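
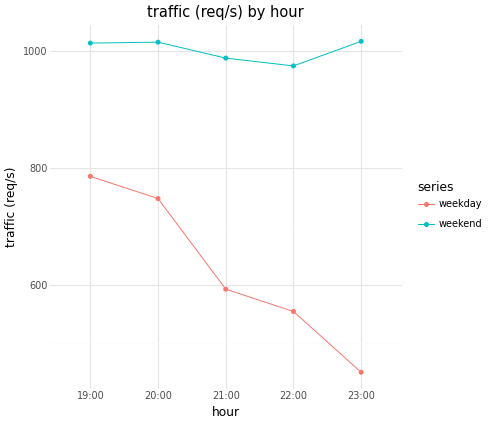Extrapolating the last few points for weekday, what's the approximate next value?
≈ 375

Last three: 600, 550, 450 → slope ≈ -75/step → next ≈ 375.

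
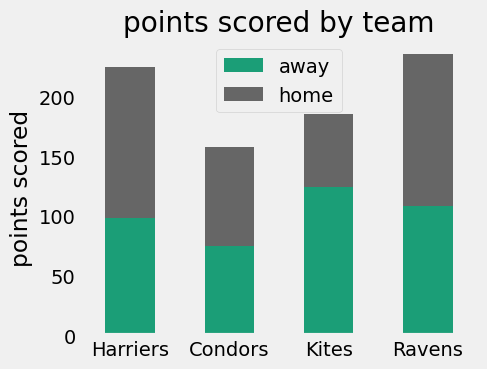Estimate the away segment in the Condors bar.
away top ≈ 80, bottom ≈ 0; segment ≈ 80.

≈ 80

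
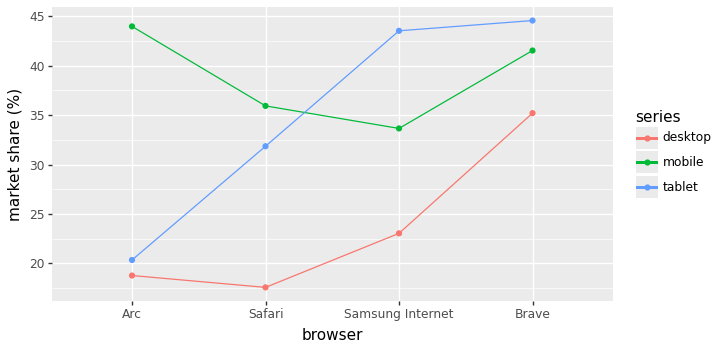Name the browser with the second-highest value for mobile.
Brave

Top 3 for mobile: Arc ≈ 45, Brave ≈ 40, Safari ≈ 35.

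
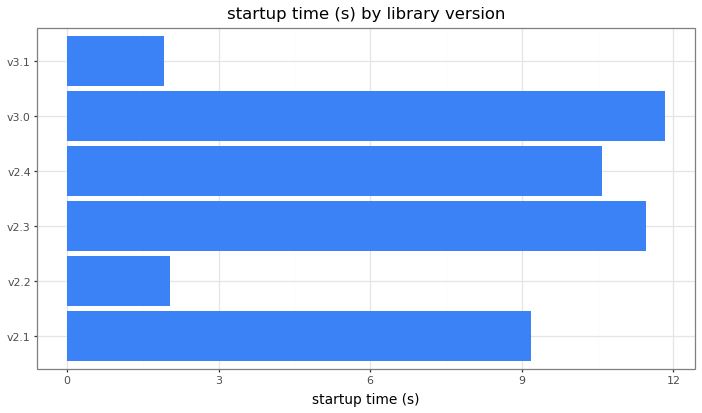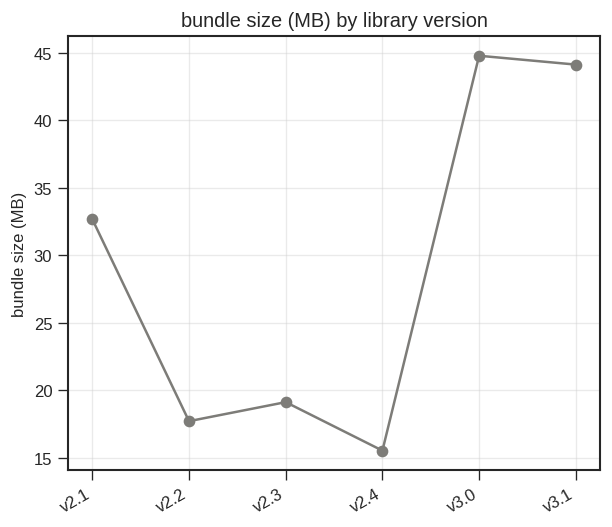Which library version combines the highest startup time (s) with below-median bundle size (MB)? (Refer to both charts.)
Chart 2 median bundle size (MB) ≈ 25; below-median library versions: v2.2, v2.3, v2.4. Among those, v2.3 has the highest startup time (s) (≈ 12).

v2.3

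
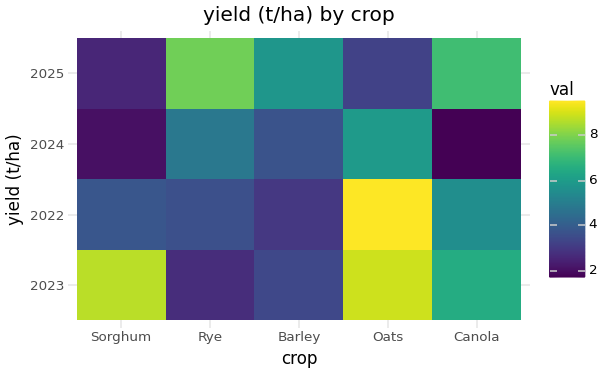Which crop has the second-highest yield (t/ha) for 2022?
Canola

Top 3 for 2022: Oats ≈ 10, Canola ≈ 6, Sorghum ≈ 4.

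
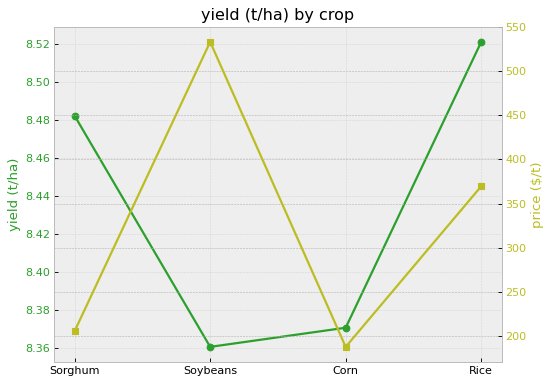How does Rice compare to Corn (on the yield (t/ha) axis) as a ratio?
≈ 1.02×

Rice ≈ 8.52, Corn ≈ 8.38; 8.52/8.38 ≈ 1.02.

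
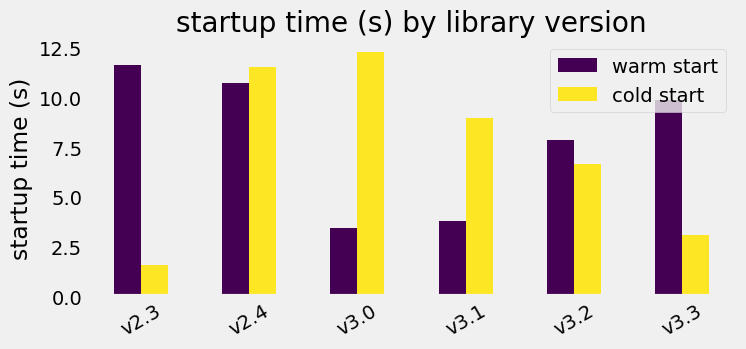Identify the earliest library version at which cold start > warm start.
v2.4

v2.3: cold start ≈ 2 vs warm start ≈ 12 (not yet); v2.4: cold start ≈ 12 vs warm start ≈ 10 (first crossover).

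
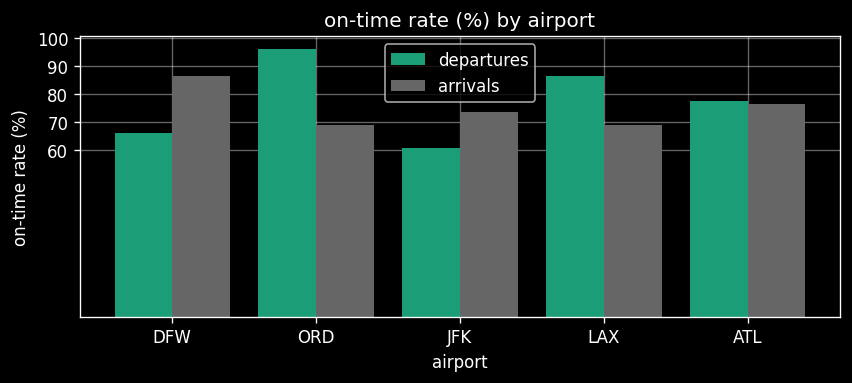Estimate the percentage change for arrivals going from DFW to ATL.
≈ -11.1%

DFW ≈ 90, ATL ≈ 80; (80 − 90) / 90 ≈ -11.1%.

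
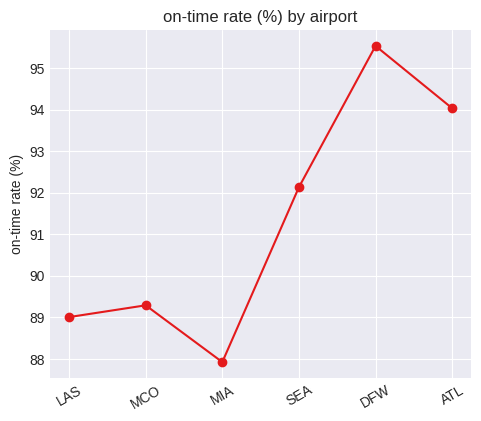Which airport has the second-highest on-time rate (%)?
ATL

Top 3: DFW ≈ 96, ATL ≈ 94, SEA ≈ 92.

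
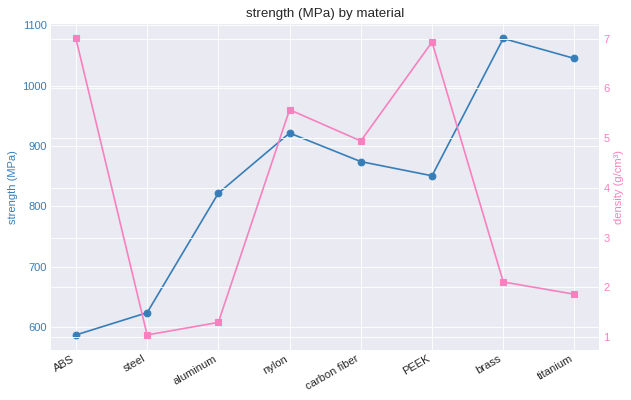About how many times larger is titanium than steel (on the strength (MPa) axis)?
≈ 1.75×

titanium ≈ 1050, steel ≈ 600; 1050/600 ≈ 1.75.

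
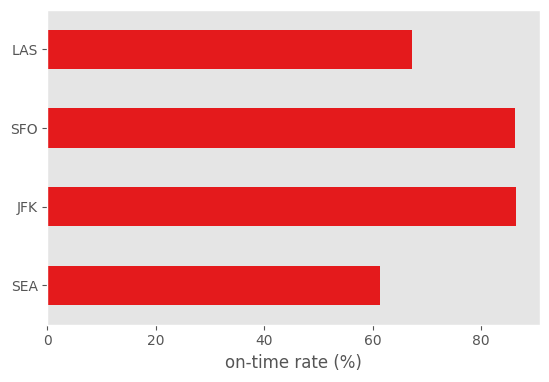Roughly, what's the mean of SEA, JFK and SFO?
(60 + 90 + 90) / 3 ≈ 80.

≈ 80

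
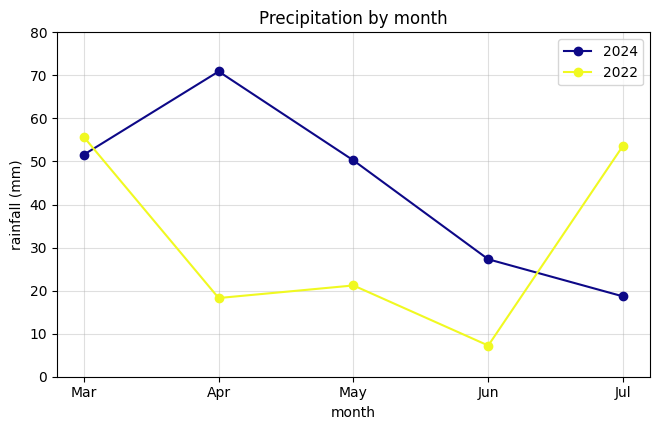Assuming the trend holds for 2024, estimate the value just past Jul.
Last three: 50, 30, 20 → slope ≈ -15/step → next ≈ 5.

≈ 5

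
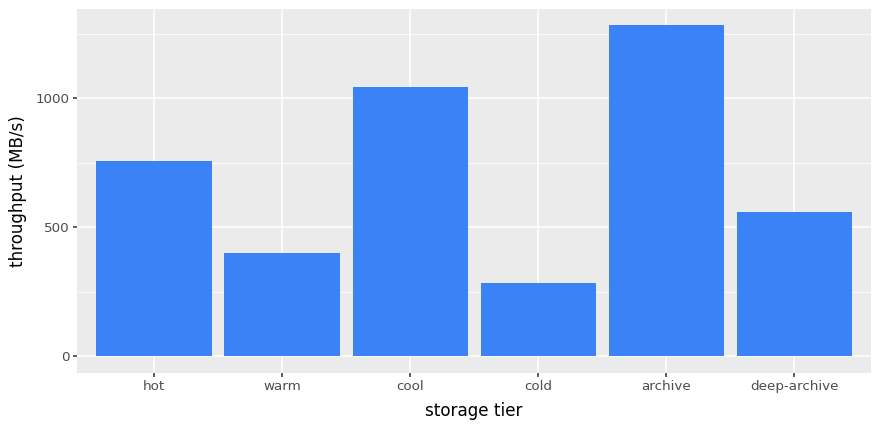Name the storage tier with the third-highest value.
Top 4: archive ≈ 1200, cool ≈ 1000, hot ≈ 800, deep-archive ≈ 600.

hot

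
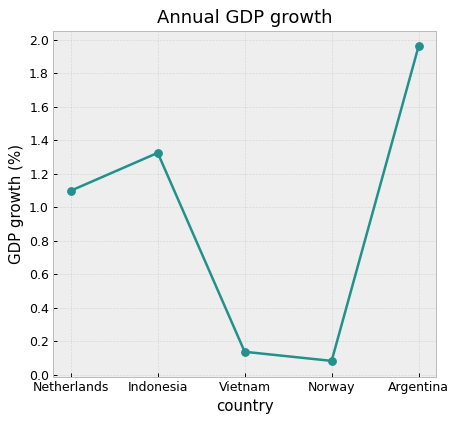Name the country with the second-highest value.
Indonesia

Top 3: Argentina ≈ 2.0, Indonesia ≈ 1.4, Netherlands ≈ 1.0.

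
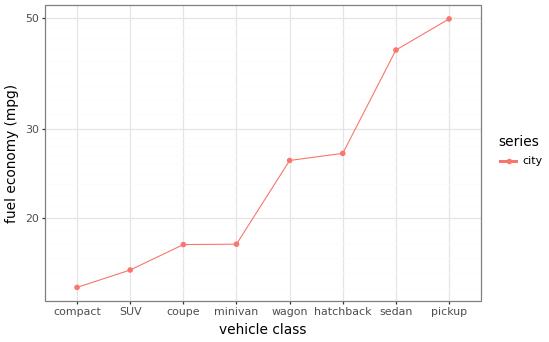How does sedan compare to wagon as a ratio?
sedan ≈ 45, wagon ≈ 25; 45/25 ≈ 1.8.

≈ 1.8×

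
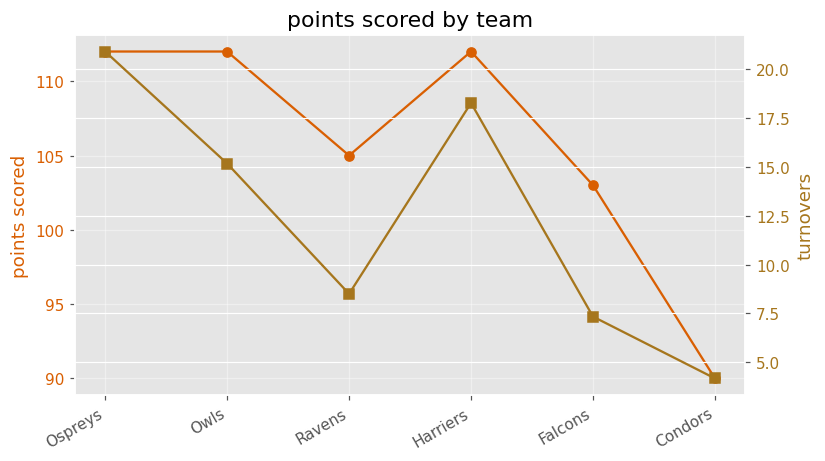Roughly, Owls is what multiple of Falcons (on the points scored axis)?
Owls ≈ 112, Falcons ≈ 104; 112/104 ≈ 1.08.

≈ 1.08×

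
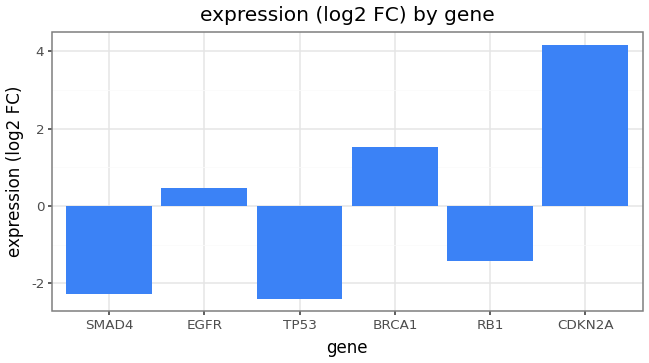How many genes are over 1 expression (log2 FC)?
Above 1: BRCA1, CDKN2A.

2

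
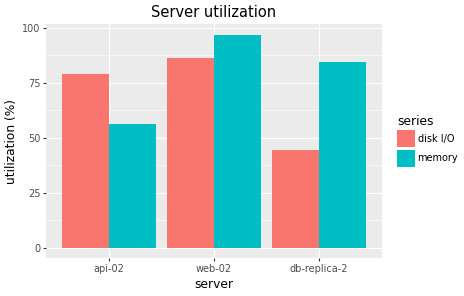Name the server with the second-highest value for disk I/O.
api-02

Top 3 for disk I/O: web-02 ≈ 90, api-02 ≈ 80, db-replica-2 ≈ 40.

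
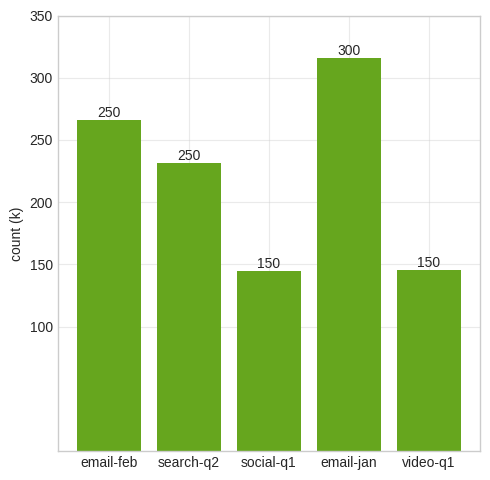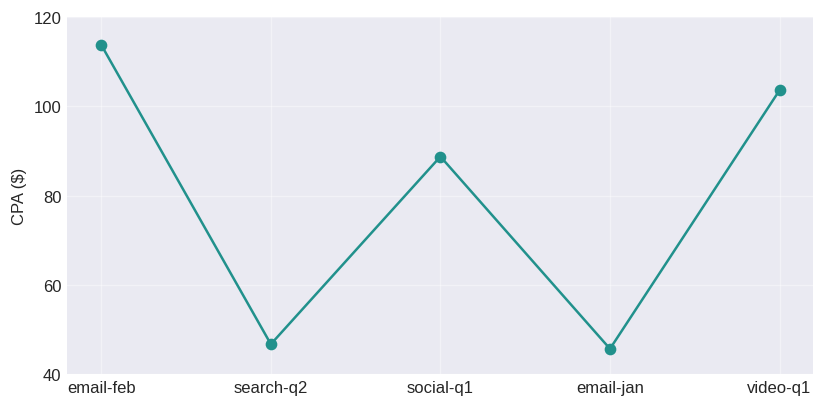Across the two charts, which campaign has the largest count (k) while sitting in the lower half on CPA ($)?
email-jan

Chart 2 median CPA ($) ≈ 80; below-median campaigns: search-q2, email-jan. Among those, email-jan has the highest count (k) (≈ 300).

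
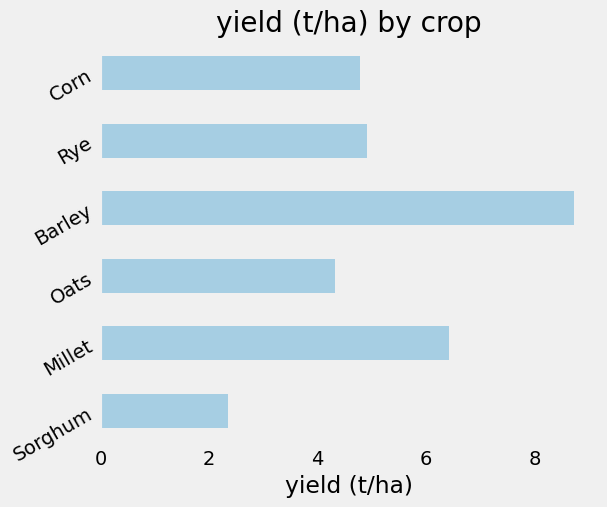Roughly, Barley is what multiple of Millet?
≈ 1.5×

Barley ≈ 9, Millet ≈ 6; 9/6 ≈ 1.5.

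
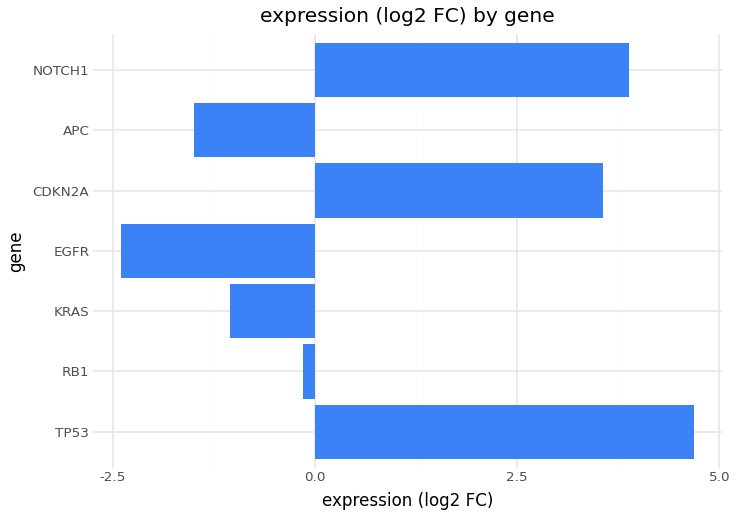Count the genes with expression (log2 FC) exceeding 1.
3

Above 1: TP53, CDKN2A, NOTCH1.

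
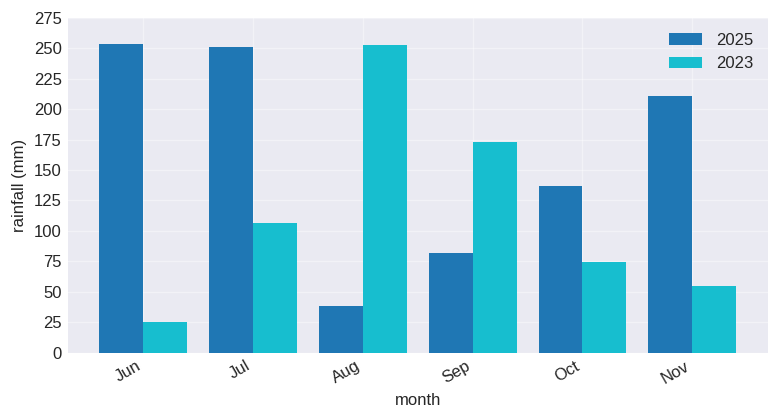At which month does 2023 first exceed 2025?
Aug

Jul: 2023 ≈ 100 vs 2025 ≈ 250 (not yet); Aug: 2023 ≈ 250 vs 2025 ≈ 50 (first crossover).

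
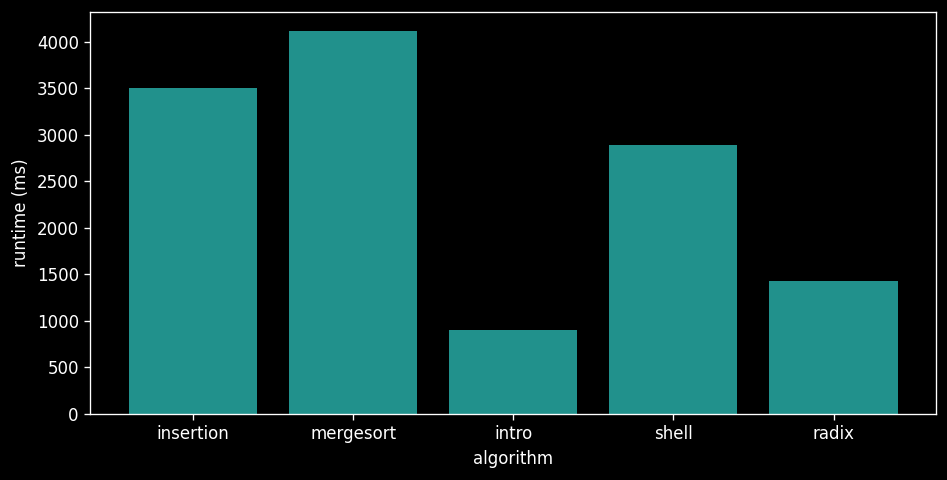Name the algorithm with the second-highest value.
insertion

Top 3: mergesort ≈ 4000, insertion ≈ 3500, shell ≈ 3000.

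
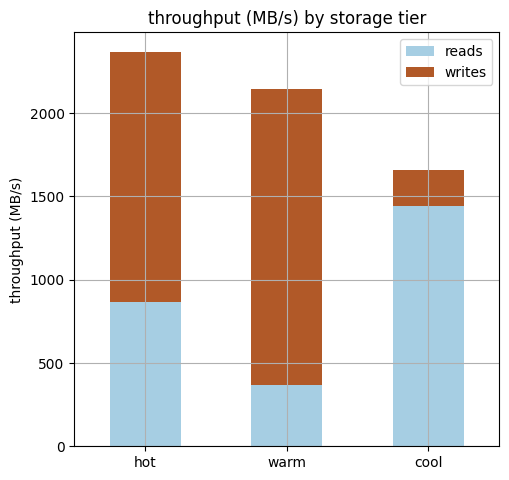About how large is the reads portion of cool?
reads top ≈ 1400, bottom ≈ 0; segment ≈ 1400.

≈ 1400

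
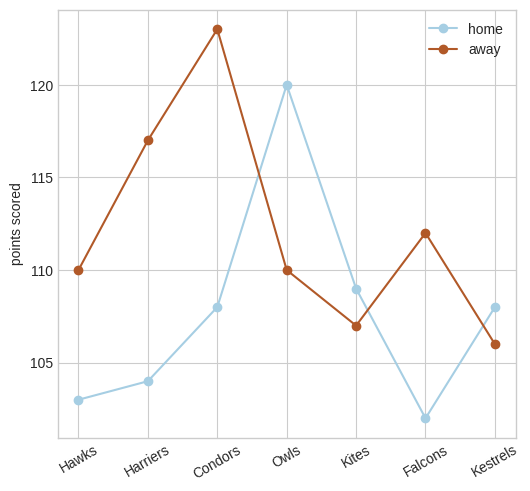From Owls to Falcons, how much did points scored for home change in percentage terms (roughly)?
Owls ≈ 120, Falcons ≈ 102; (102 − 120) / 120 ≈ -15%.

≈ -15%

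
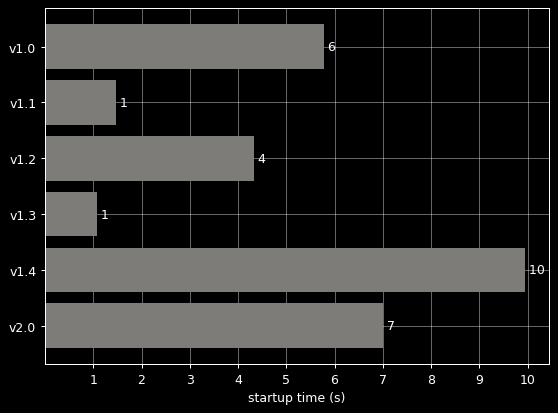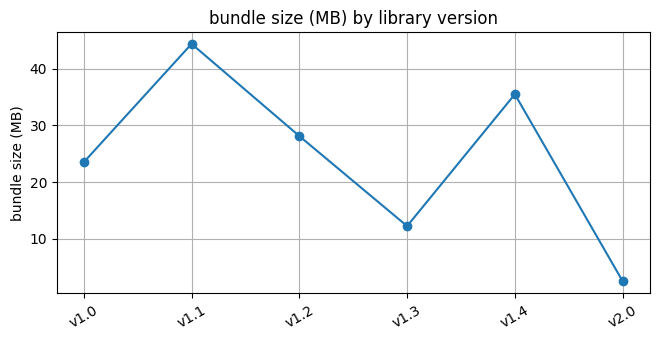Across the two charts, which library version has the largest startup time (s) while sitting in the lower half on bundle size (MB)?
v2.0

Chart 2 median bundle size (MB) ≈ 25; below-median library versions: v1.0, v1.3, v2.0. Among those, v2.0 has the highest startup time (s) (≈ 7).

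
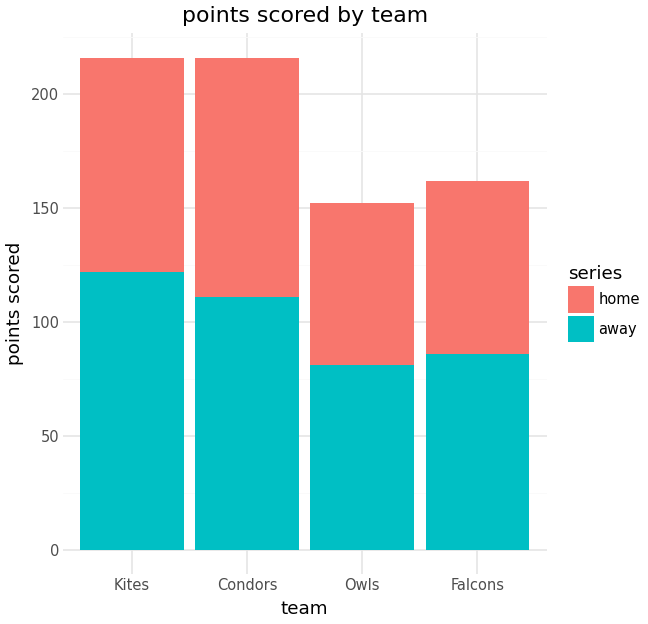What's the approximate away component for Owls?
away top ≈ 80, bottom ≈ 0; segment ≈ 80.

≈ 80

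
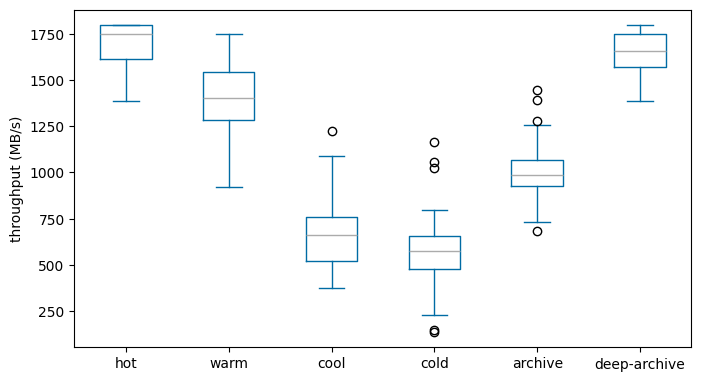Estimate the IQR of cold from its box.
≈ 200

Q3 ≈ 700, Q1 ≈ 500; IQR ≈ 200.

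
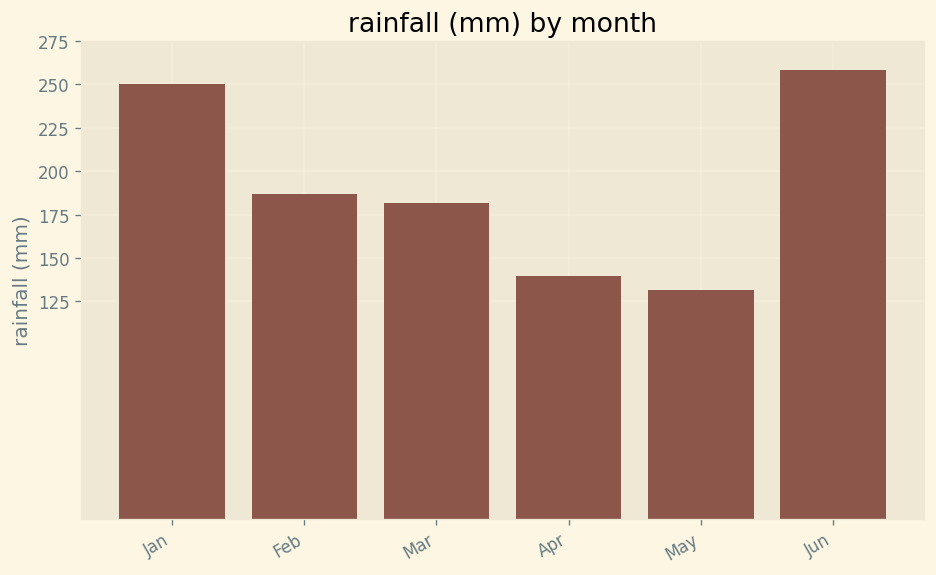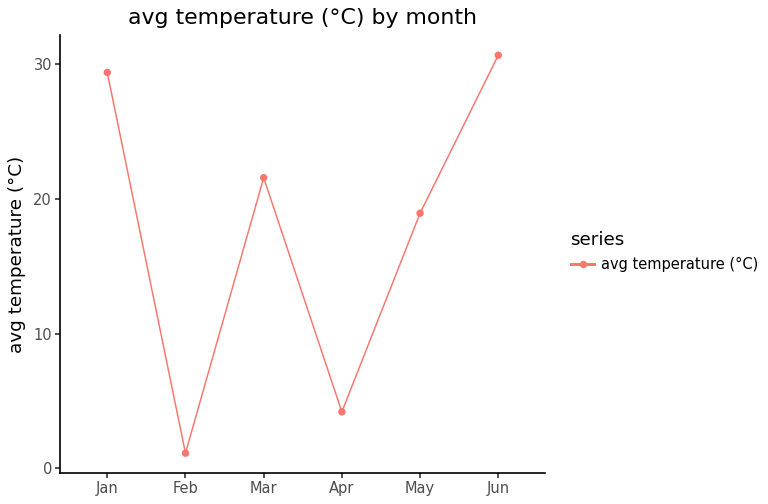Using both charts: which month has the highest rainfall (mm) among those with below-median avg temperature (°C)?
Feb

Chart 2 median avg temperature (°C) ≈ 20; below-median months: Feb, Apr, May. Among those, Feb has the highest rainfall (mm) (≈ 175).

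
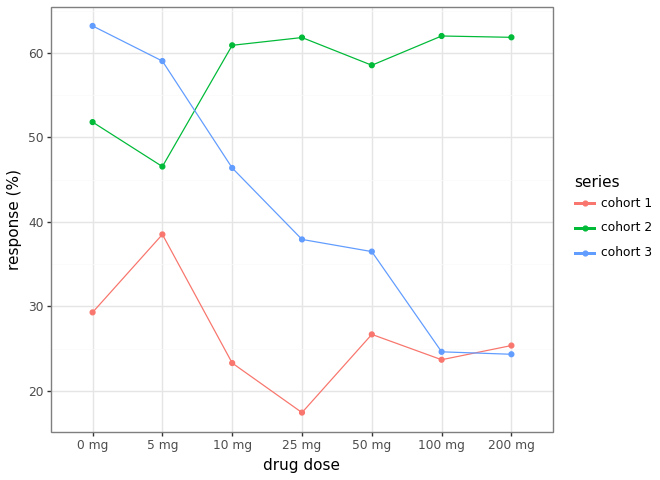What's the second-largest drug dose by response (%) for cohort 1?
0 mg

Top 3 for cohort 1: 5 mg ≈ 40, 0 mg ≈ 30, 50 mg ≈ 25.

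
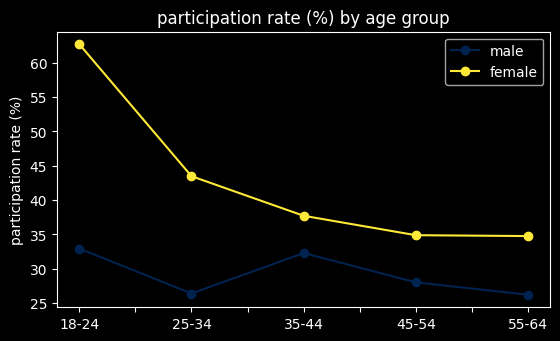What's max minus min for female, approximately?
≈ 30

Max 18-24 ≈ 65, min 55-64 ≈ 35; range ≈ 30.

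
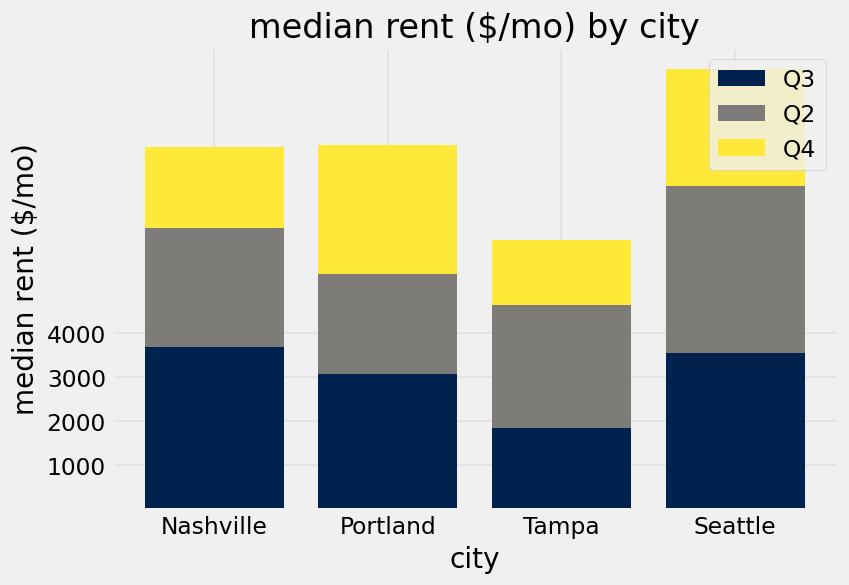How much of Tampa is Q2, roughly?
≈ 3000

Q2 top ≈ 5000, bottom ≈ 2000; segment ≈ 3000.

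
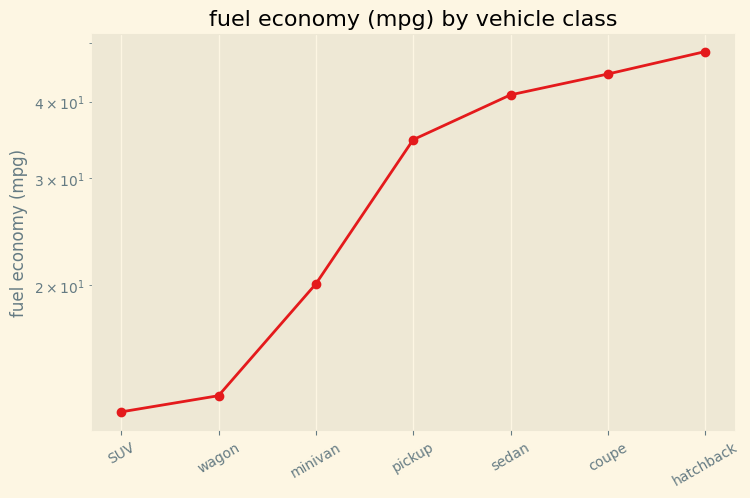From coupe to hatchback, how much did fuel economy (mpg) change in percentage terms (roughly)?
≈ +11.1%

coupe ≈ 45, hatchback ≈ 50; (50 − 45) / 45 ≈ +11.1%.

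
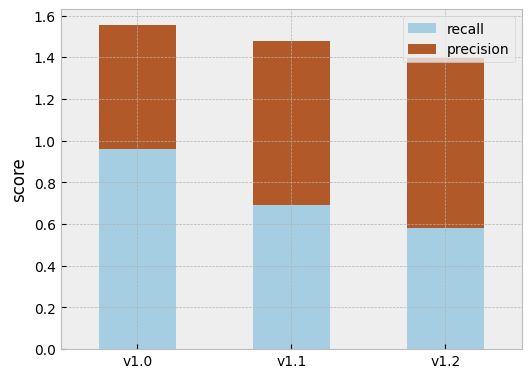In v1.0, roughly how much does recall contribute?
recall top ≈ 1.0, bottom ≈ 0.0; segment ≈ 1.0.

≈ 1.0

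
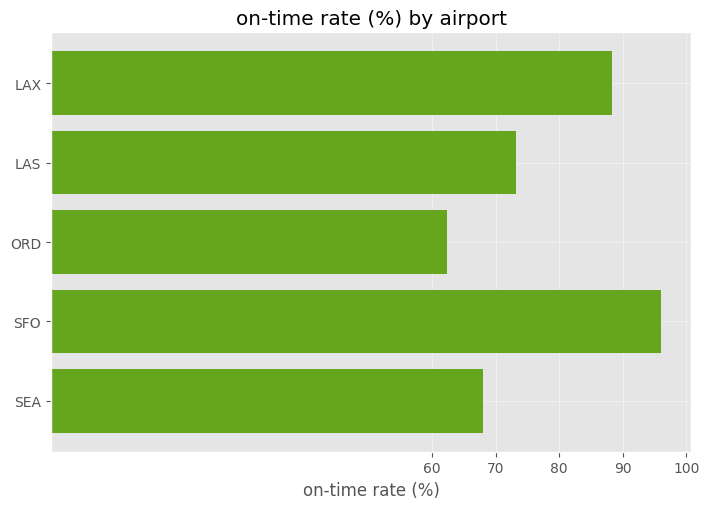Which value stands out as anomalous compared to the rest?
SFO

SFO ≈ 100; the rest sit between ≈ 60 and ≈ 90.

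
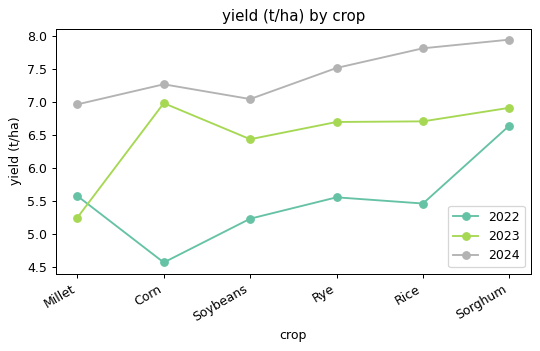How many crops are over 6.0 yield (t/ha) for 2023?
5

Above 6.0: Corn, Soybeans, Rye, Rice, Sorghum.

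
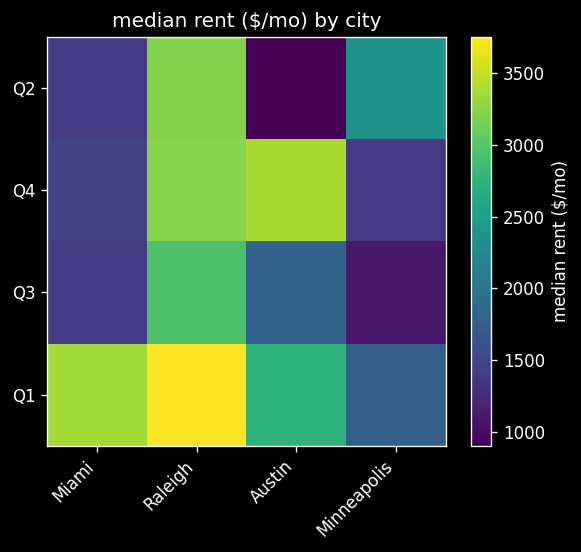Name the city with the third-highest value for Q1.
Top 4 for Q1: Raleigh ≈ 4000, Miami ≈ 3500, Austin ≈ 3000, Minneapolis ≈ 1500.

Austin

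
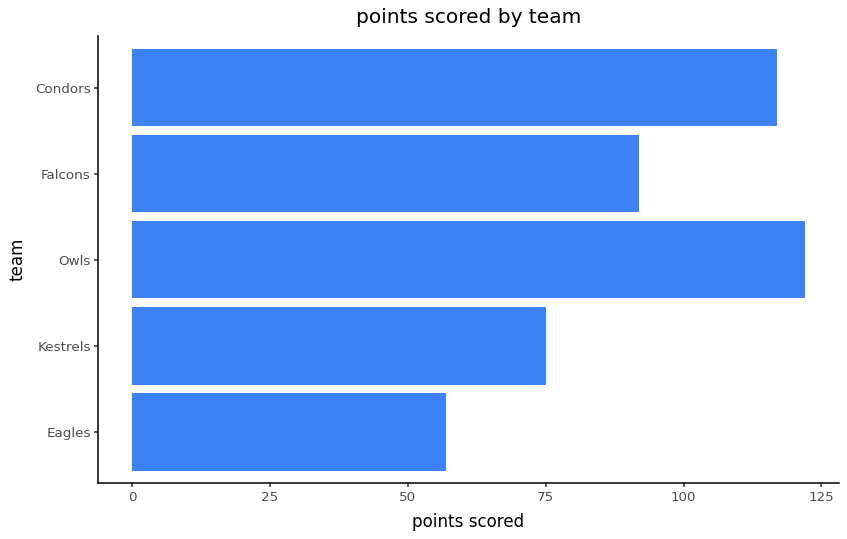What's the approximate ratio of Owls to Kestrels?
Owls ≈ 120, Kestrels ≈ 80; 120/80 ≈ 1.5.

≈ 1.5×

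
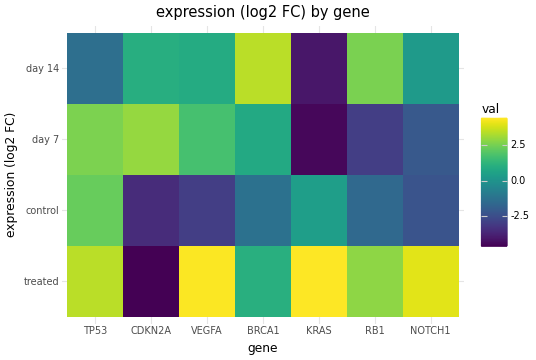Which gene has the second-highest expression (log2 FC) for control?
KRAS

Top 3 for control: TP53 ≈ 2, KRAS ≈ 0, BRCA1 ≈ -1.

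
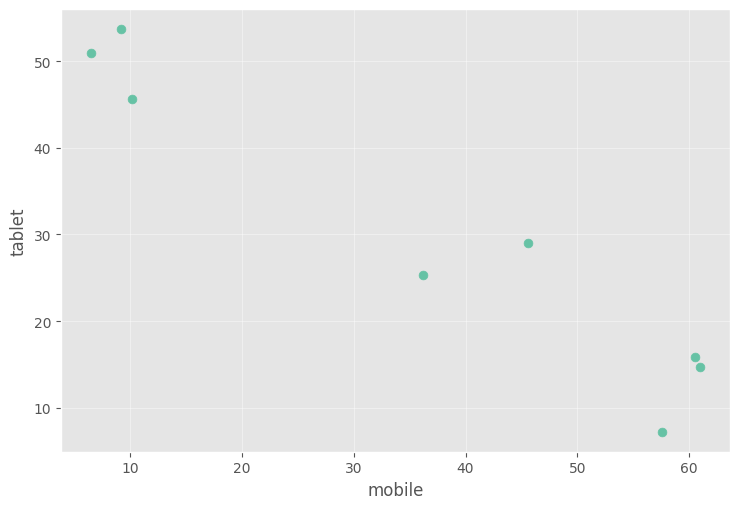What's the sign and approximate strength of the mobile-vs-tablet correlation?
negative, strong

Points are negatively correlated; strong (|r| ≈ 1.0).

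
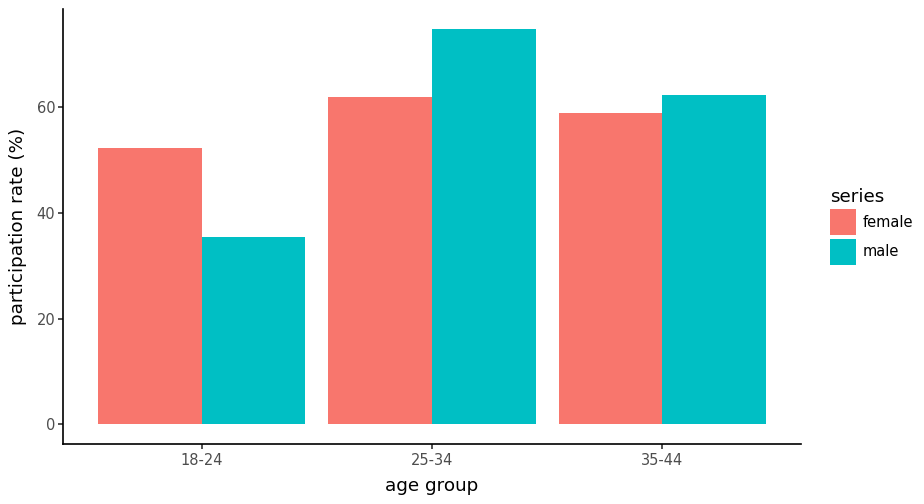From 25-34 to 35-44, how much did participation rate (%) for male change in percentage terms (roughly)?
≈ -14.3%

25-34 ≈ 70, 35-44 ≈ 60; (60 − 70) / 70 ≈ -14.3%.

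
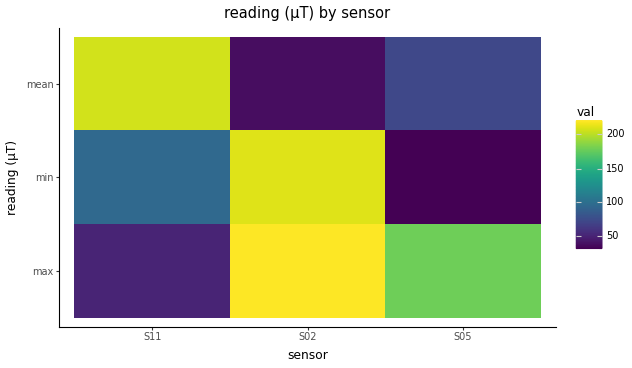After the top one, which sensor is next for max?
S05

Top 3 for max: S02 ≈ 220, S05 ≈ 180, S11 ≈ 60.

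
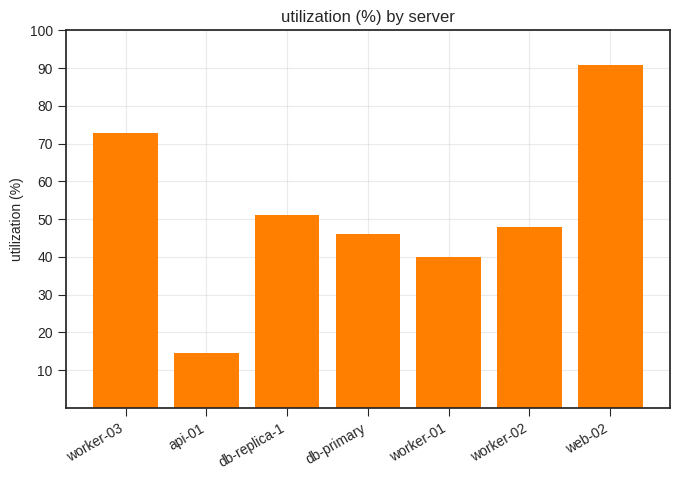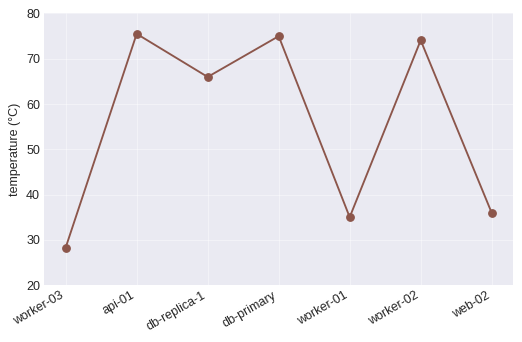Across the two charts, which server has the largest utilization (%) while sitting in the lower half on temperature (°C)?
Chart 2 median temperature (°C) ≈ 70; below-median servers: worker-03, worker-01, web-02. Among those, web-02 has the highest utilization (%) (≈ 90).

web-02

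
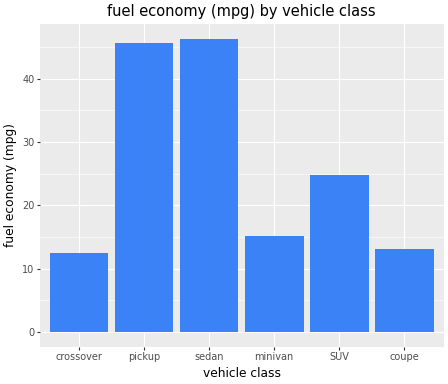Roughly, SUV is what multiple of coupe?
SUV ≈ 25, coupe ≈ 15; 25/15 ≈ 1.67.

≈ 1.67×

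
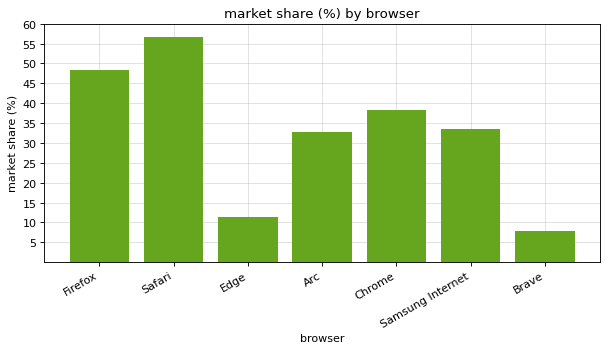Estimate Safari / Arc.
Safari ≈ 55, Arc ≈ 35; 55/35 ≈ 1.57.

≈ 1.57×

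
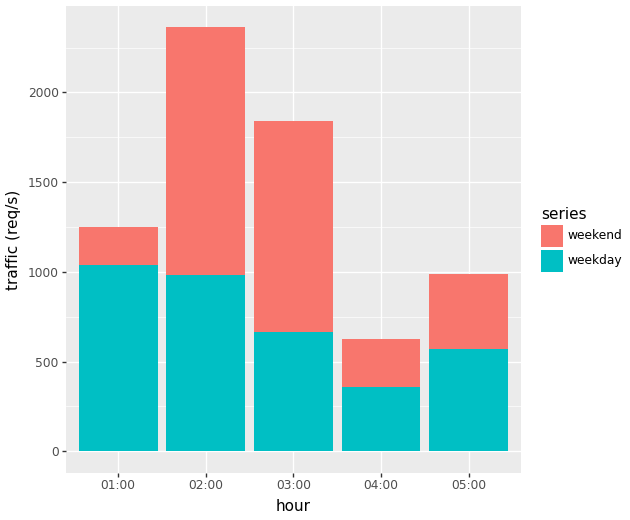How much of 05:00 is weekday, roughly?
≈ 600

weekday top ≈ 600, bottom ≈ 0; segment ≈ 600.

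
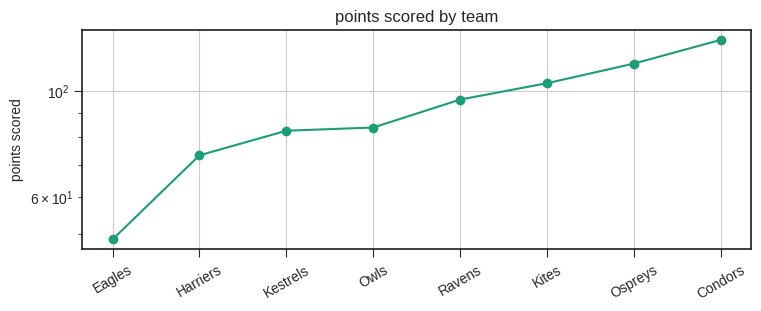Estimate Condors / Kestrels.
≈ 1.62×

Condors ≈ 130, Kestrels ≈ 80; 130/80 ≈ 1.62.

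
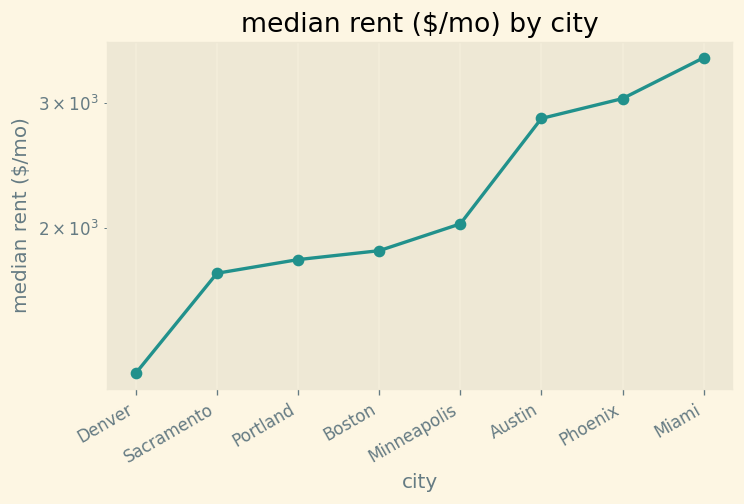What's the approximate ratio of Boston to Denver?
Boston ≈ 1800, Denver ≈ 1200; 1800/1200 ≈ 1.5.

≈ 1.5×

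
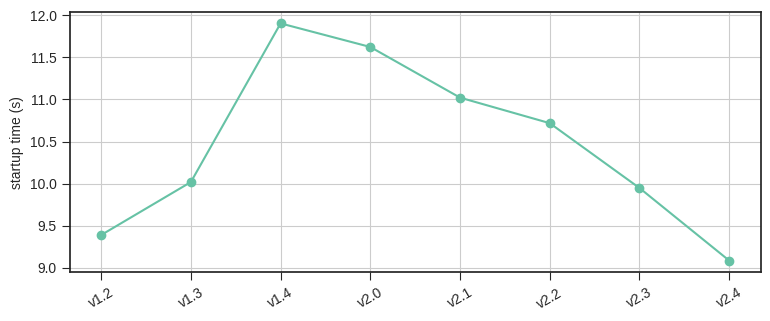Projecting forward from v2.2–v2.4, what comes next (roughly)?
≈ 8.25

Last three: 10.5, 10.0, 9.0 → slope ≈ -0.75/step → next ≈ 8.25.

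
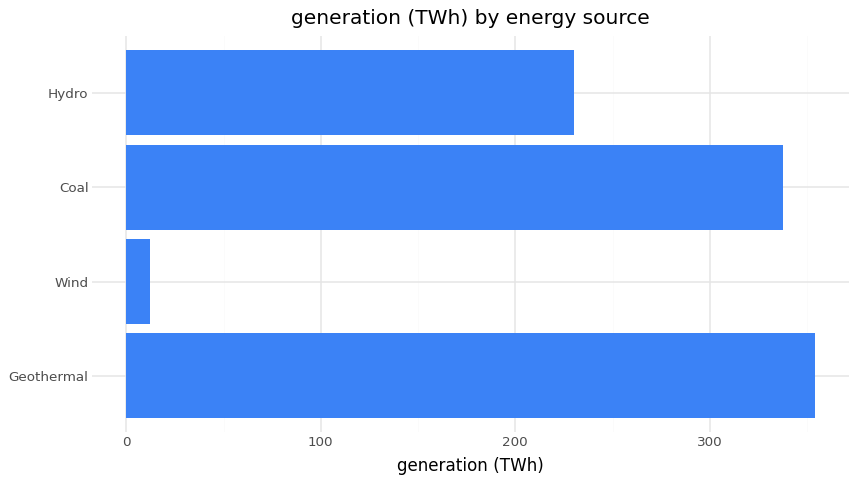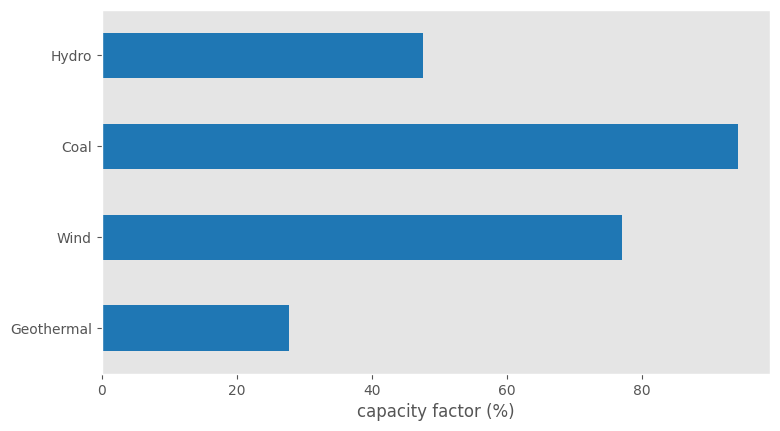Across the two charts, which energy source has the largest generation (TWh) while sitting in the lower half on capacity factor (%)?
Geothermal

Chart 2 median capacity factor (%) ≈ 60; below-median energy sources: Geothermal, Hydro. Among those, Geothermal has the highest generation (TWh) (≈ 350).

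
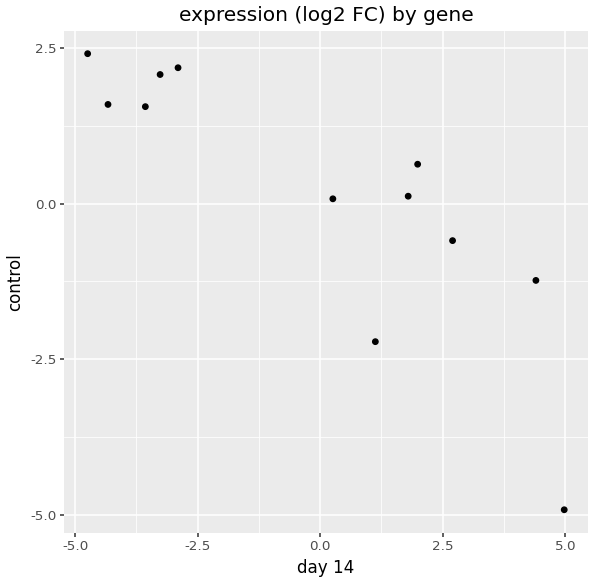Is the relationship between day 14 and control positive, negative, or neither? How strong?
Points are negatively correlated; strong (|r| ≈ 0.8).

negative, strong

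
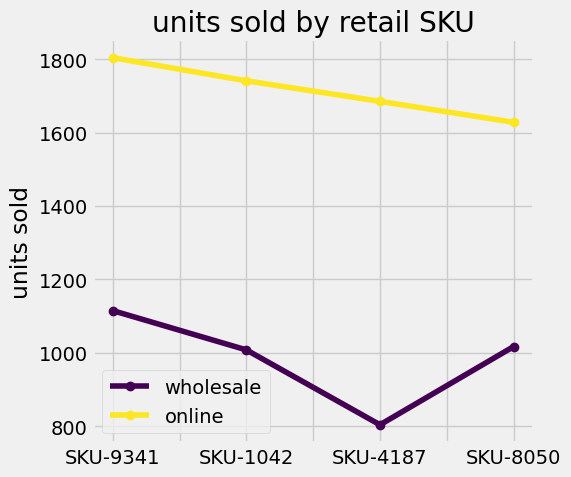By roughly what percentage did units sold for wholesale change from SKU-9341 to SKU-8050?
SKU-9341 ≈ 1100, SKU-8050 ≈ 1000; (1000 − 1100) / 1100 ≈ -9.1%.

≈ -9.1%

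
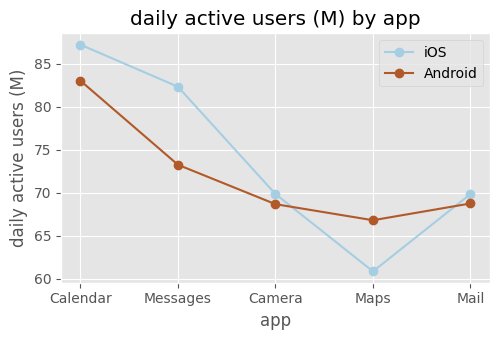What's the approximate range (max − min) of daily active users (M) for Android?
≈ 20

Max Calendar ≈ 85, min Maps ≈ 65; range ≈ 20.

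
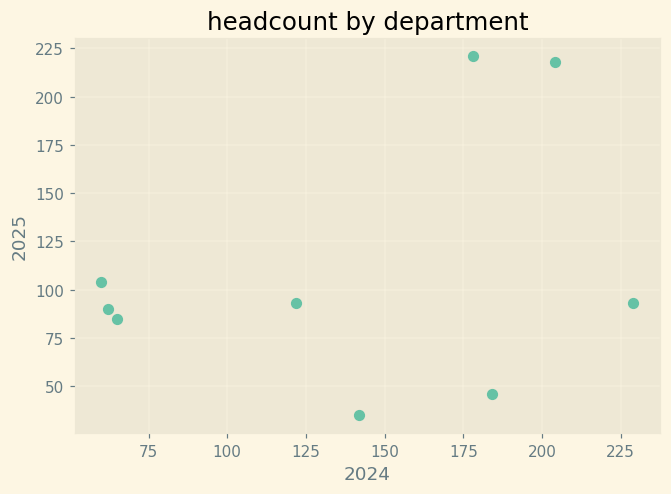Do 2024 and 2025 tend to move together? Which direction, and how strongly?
positive, weak

Points are positively correlated; weak (|r| ≈ 0.3).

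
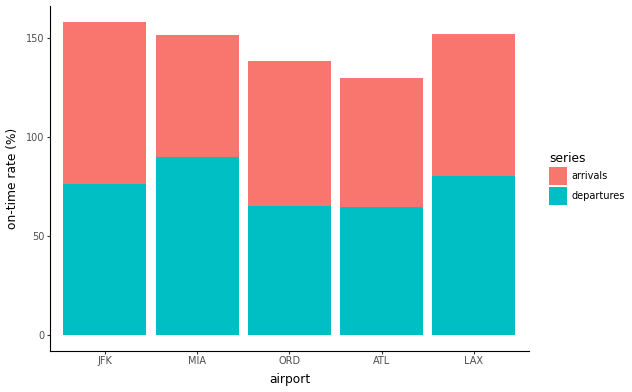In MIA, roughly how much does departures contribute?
departures top ≈ 100, bottom ≈ 0; segment ≈ 100.

≈ 100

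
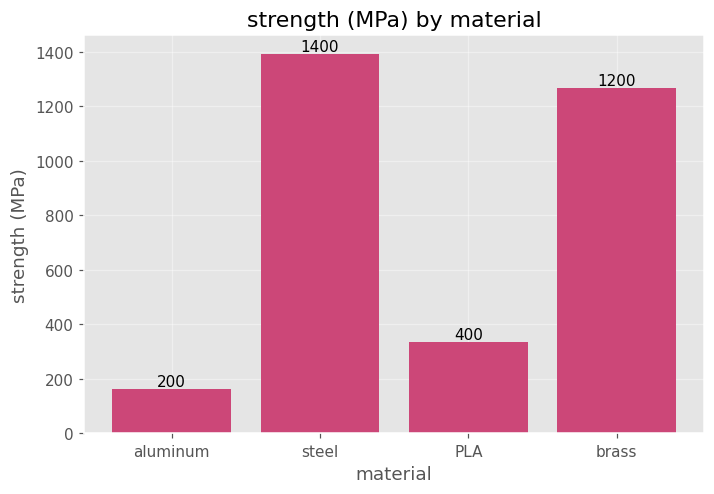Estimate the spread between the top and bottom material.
Max steel ≈ 1400, min aluminum ≈ 200; range ≈ 1200.

≈ 1200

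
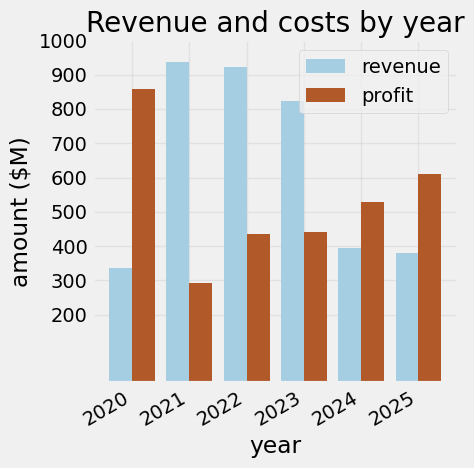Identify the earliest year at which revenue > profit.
2021

2020: revenue ≈ 300 vs profit ≈ 900 (not yet); 2021: revenue ≈ 900 vs profit ≈ 300 (first crossover).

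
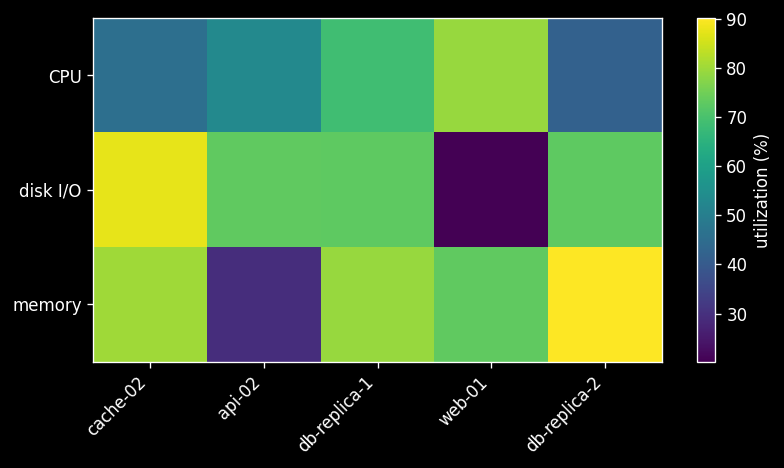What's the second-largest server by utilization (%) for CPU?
Top 3 for CPU: web-01 ≈ 80, db-replica-1 ≈ 70, api-02 ≈ 50.

db-replica-1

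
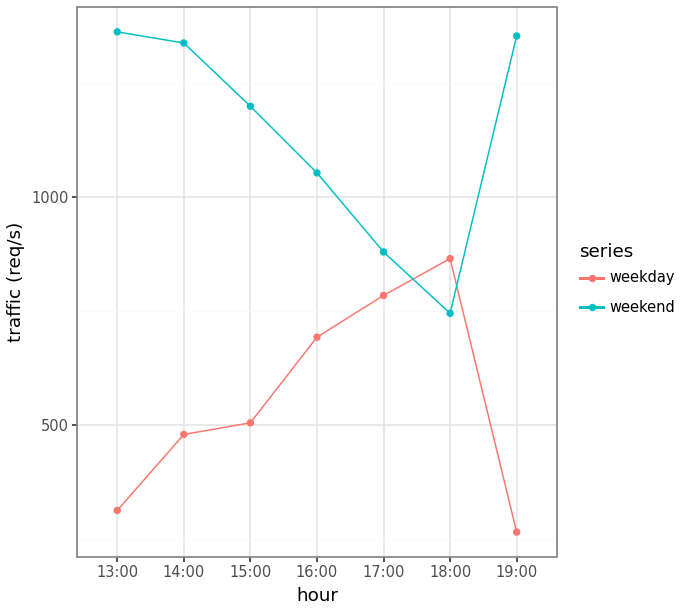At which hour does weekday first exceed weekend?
18:00

17:00: weekday ≈ 800 vs weekend ≈ 900 (not yet); 18:00: weekday ≈ 900 vs weekend ≈ 700 (first crossover).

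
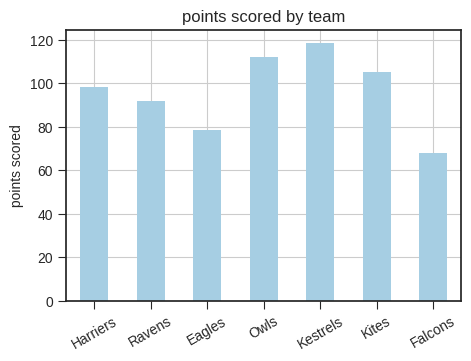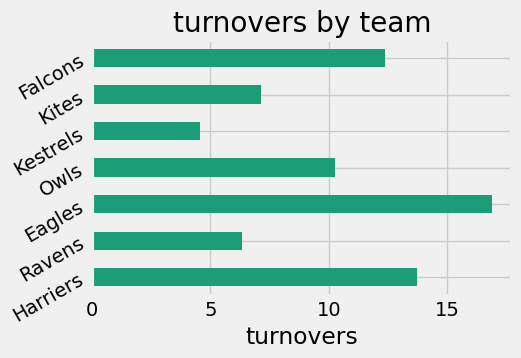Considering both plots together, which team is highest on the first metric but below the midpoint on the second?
Kestrels

Chart 2 median turnovers ≈ 10; below-median teams: Ravens, Kestrels, Kites. Among those, Kestrels has the highest points scored (≈ 120).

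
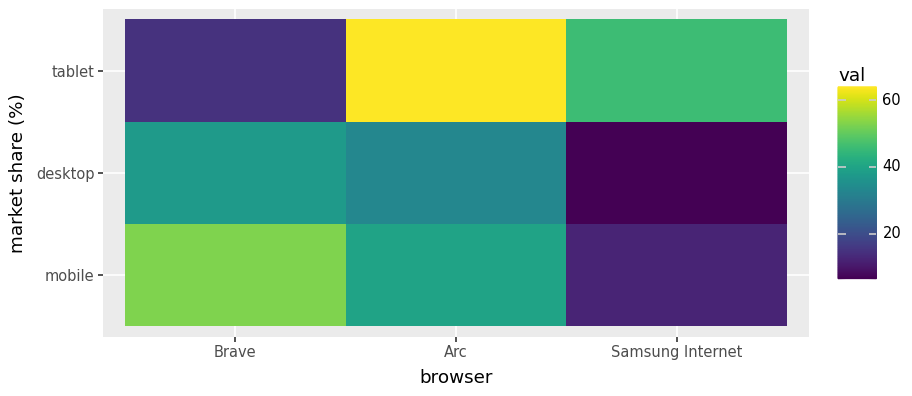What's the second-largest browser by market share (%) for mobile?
Arc

Top 3 for mobile: Brave ≈ 55, Arc ≈ 40, Samsung Internet ≈ 10.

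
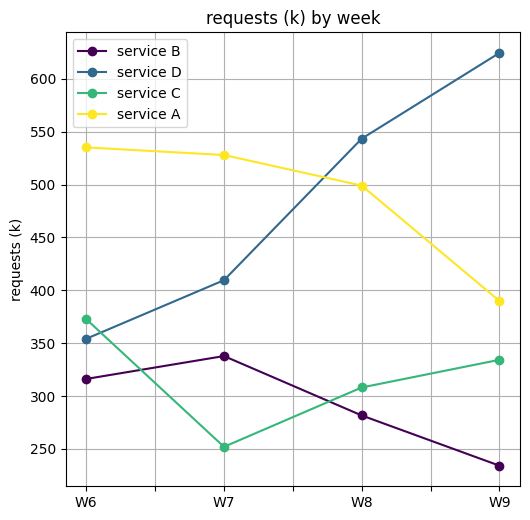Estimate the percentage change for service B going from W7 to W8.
≈ -14.3%

W7 ≈ 350, W8 ≈ 300; (300 − 350) / 350 ≈ -14.3%.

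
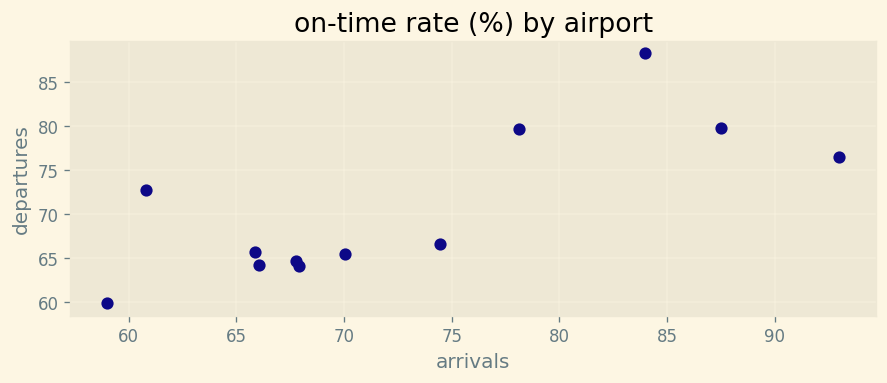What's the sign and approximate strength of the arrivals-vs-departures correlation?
positive, strong

Points are positively correlated; strong (|r| ≈ 0.8).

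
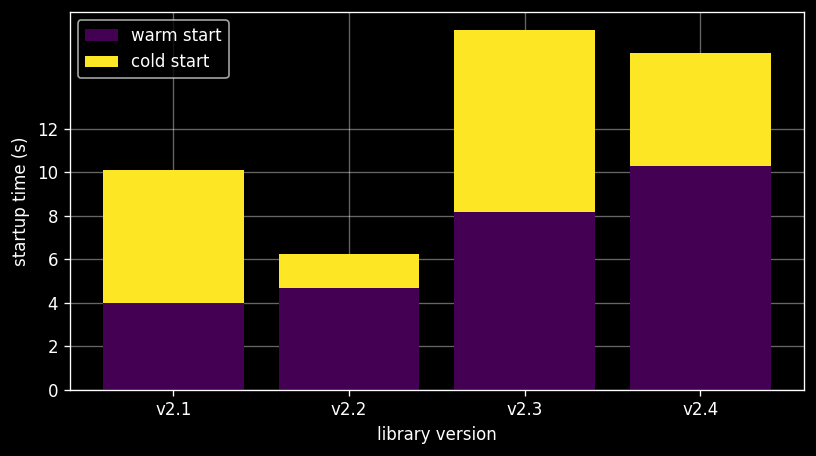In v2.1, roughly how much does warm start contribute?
≈ 4

warm start top ≈ 4, bottom ≈ 0; segment ≈ 4.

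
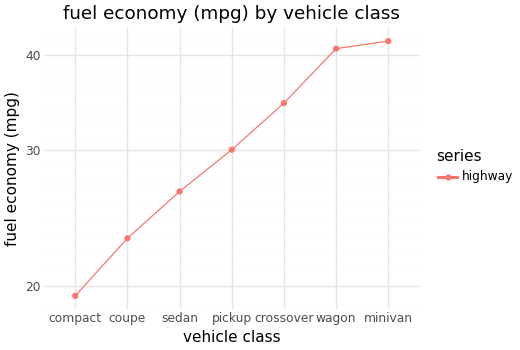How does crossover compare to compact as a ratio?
crossover ≈ 34, compact ≈ 20; 34/20 ≈ 1.7.

≈ 1.7×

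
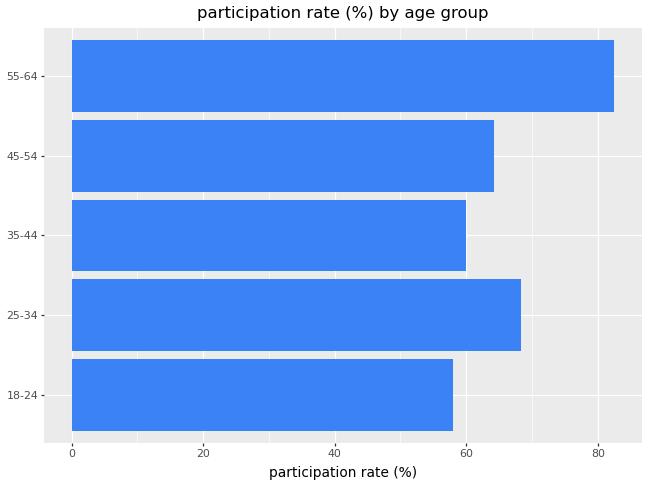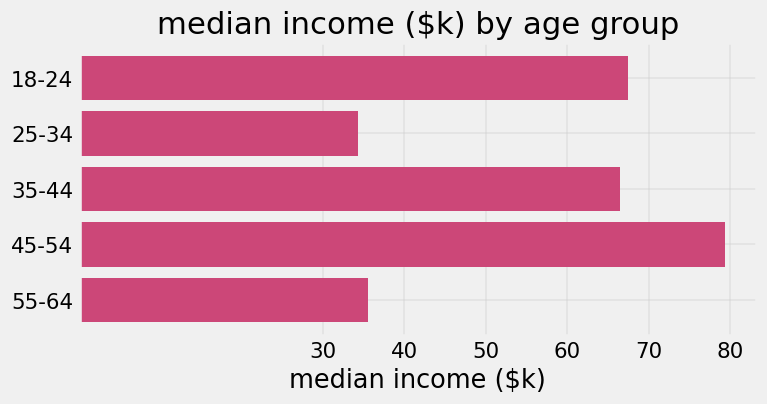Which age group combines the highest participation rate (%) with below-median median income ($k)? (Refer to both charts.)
55-64

Chart 2 median median income ($k) ≈ 70; below-median age groups: 25-34, 55-64. Among those, 55-64 has the highest participation rate (%) (≈ 80).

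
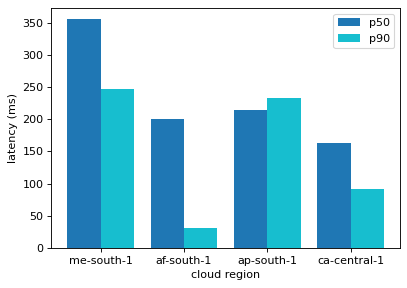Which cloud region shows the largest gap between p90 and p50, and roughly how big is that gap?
af-south-1: p90 ≈ 50, p50 ≈ 200 → gap ≈ 150. Next-largest (me-south-1) is only ≈ 100.

af-south-1, ≈ 150 ms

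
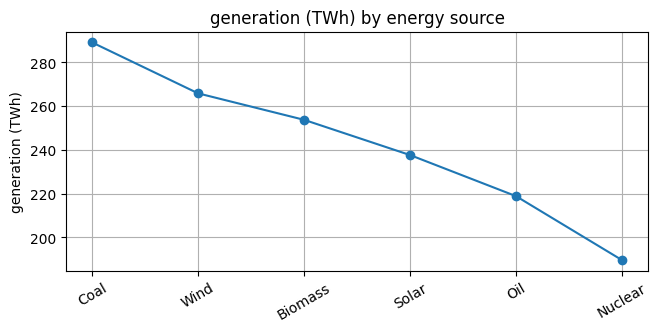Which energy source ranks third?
Top 4: Coal ≈ 290, Wind ≈ 270, Biomass ≈ 250, Solar ≈ 240.

Biomass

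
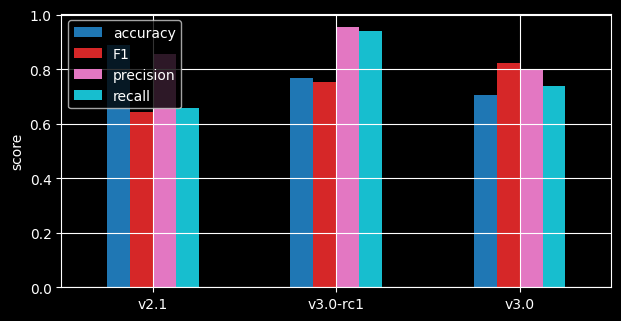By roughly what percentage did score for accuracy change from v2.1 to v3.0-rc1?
v2.1 ≈ 0.9, v3.0-rc1 ≈ 0.8; (0.8 − 0.9) / 0.9 ≈ -11.1%.

≈ -11.1%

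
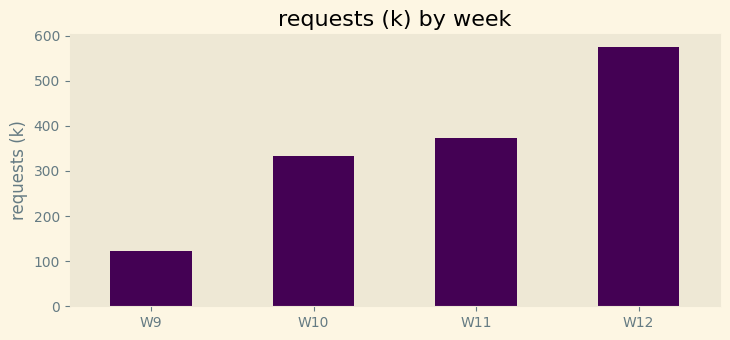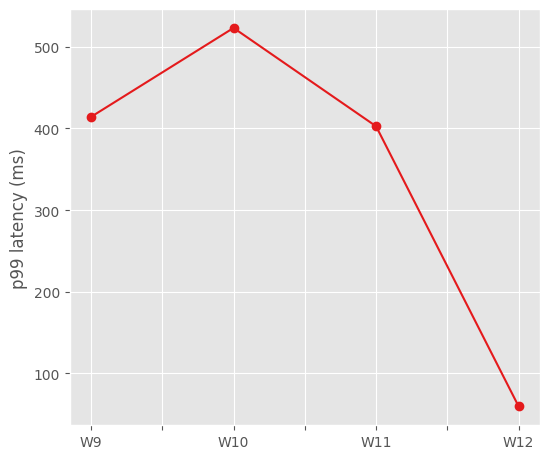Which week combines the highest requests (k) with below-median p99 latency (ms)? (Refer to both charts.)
Chart 2 median p99 latency (ms) ≈ 400; below-median weeks: W11, W12. Among those, W12 has the highest requests (k) (≈ 600).

W12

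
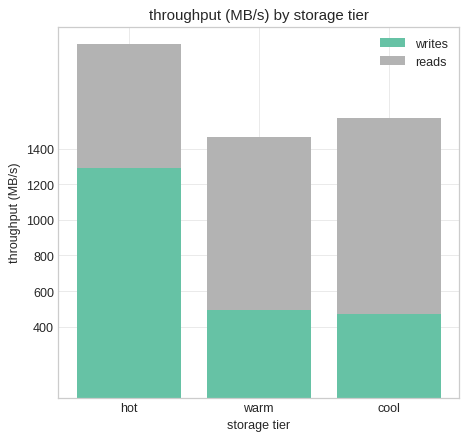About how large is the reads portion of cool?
≈ 1200

reads top ≈ 1600, bottom ≈ 400; segment ≈ 1200.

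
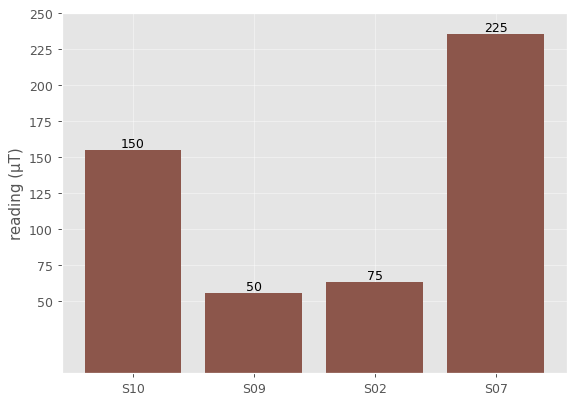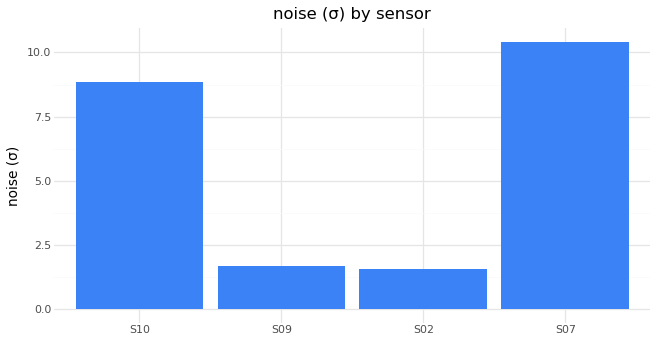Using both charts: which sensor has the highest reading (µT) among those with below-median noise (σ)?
Chart 2 median noise (σ) ≈ 5; below-median sensors: S09, S02. Among those, S02 has the highest reading (µT) (≈ 75).

S02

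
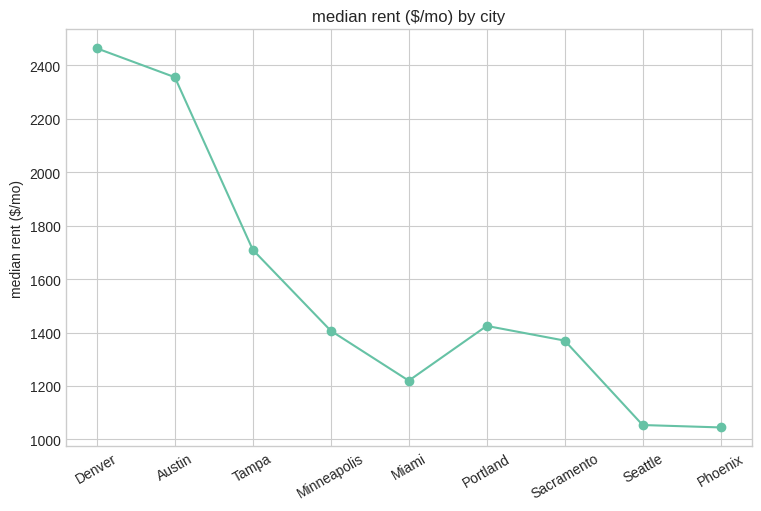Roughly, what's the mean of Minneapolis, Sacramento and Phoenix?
≈ 1267

(1400 + 1400 + 1000) / 3 ≈ 1267.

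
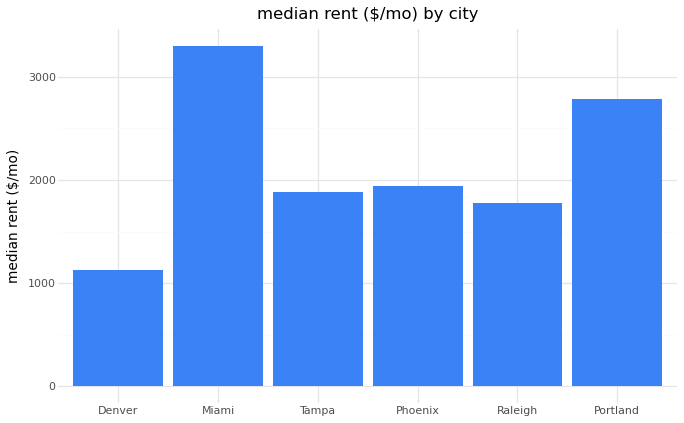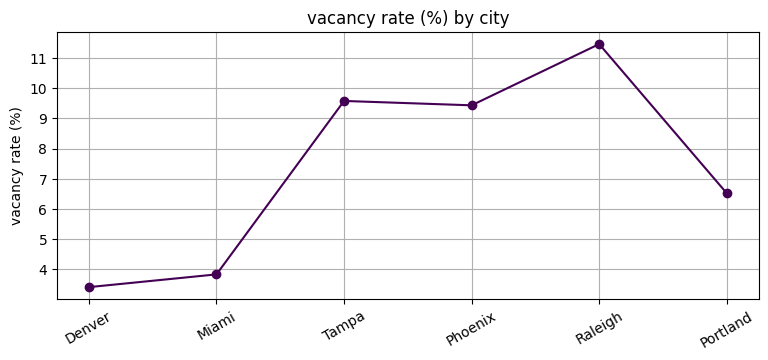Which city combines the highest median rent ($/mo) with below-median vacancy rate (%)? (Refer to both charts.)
Chart 2 median vacancy rate (%) ≈ 8; below-median cities: Denver, Miami, Portland. Among those, Miami has the highest median rent ($/mo) (≈ 3500).

Miami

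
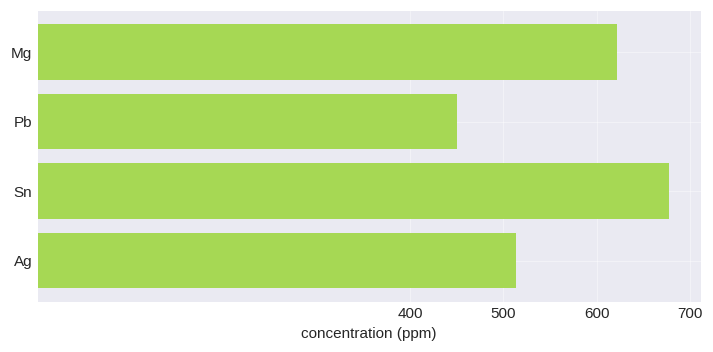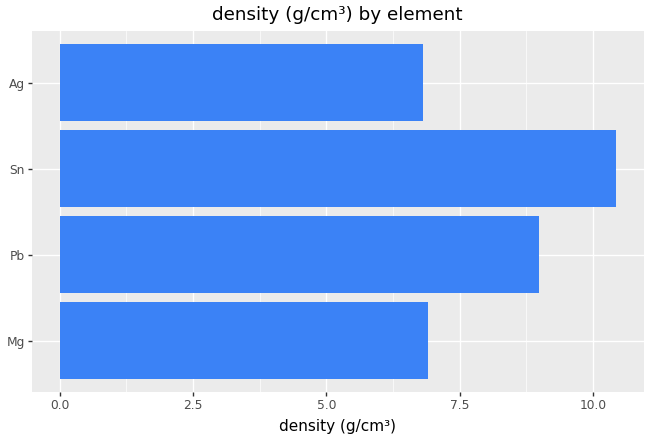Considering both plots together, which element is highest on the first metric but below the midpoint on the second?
Mg

Chart 2 median density (g/cm³) ≈ 8; below-median elements: Mg, Ag. Among those, Mg has the highest concentration (ppm) (≈ 600).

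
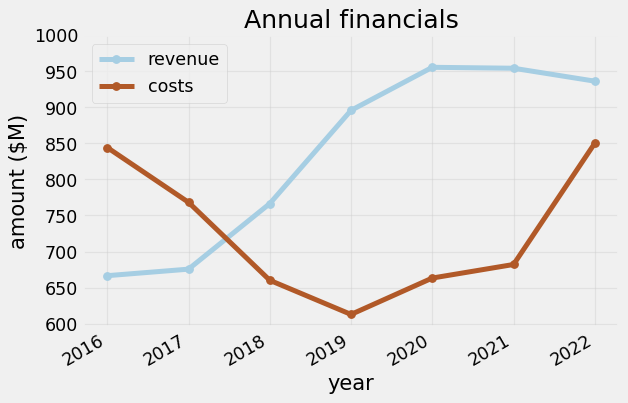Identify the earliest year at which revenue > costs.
2018

2017: revenue ≈ 700 vs costs ≈ 750 (not yet); 2018: revenue ≈ 750 vs costs ≈ 650 (first crossover).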